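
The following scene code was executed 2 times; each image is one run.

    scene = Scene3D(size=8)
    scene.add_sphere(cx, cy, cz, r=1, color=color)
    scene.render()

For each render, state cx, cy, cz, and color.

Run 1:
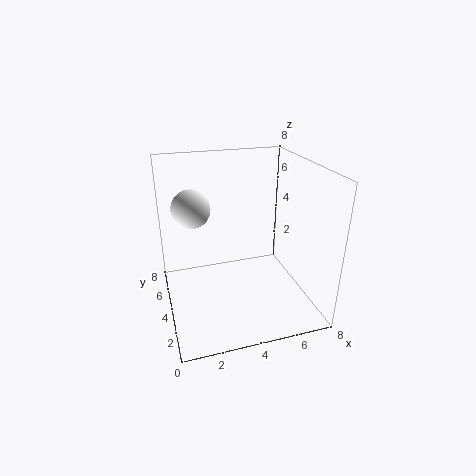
cx = 1.5, cy = 4, cz = 6, color = 'white'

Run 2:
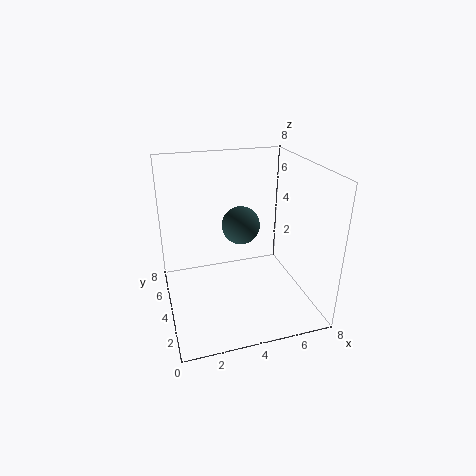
cx = 4, cy = 3.5, cz = 5, color = 'darkslategray'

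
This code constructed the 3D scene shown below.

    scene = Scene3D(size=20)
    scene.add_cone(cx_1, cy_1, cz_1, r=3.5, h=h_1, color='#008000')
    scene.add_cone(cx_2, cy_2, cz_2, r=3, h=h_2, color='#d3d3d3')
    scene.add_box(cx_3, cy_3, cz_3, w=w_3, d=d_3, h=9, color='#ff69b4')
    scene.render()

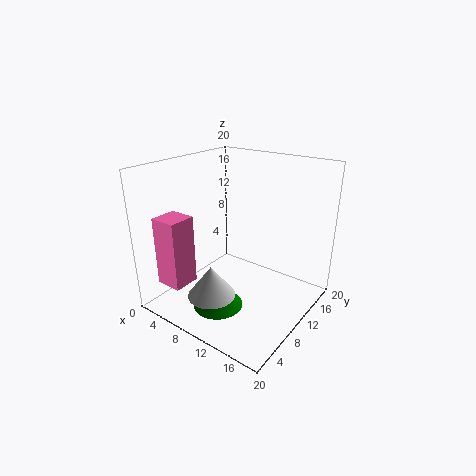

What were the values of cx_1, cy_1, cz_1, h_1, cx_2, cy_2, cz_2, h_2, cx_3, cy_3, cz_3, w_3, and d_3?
cx_1 = 9; cy_1 = 6.5; cz_1 = 0.5; h_1 = 3.5; cx_2 = 11; cy_2 = 3; cz_2 = 5; h_2 = 4; cx_3 = 4; cy_3 = 0.5; cz_3 = 5.5; w_3 = 3.5; d_3 = 3.5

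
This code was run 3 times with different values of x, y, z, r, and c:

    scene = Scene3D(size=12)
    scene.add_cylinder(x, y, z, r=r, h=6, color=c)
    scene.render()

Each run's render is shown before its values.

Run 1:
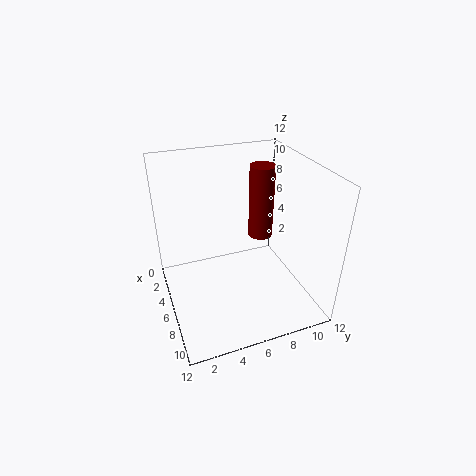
x = 6
y = 8
z = 6
r = 1
c = 'maroon'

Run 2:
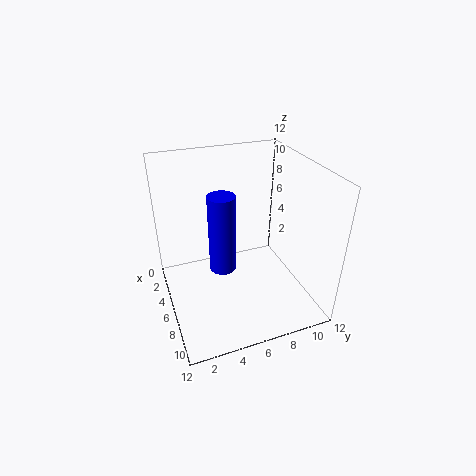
x = 8
y = 4
z = 5
r = 1
c = 'blue'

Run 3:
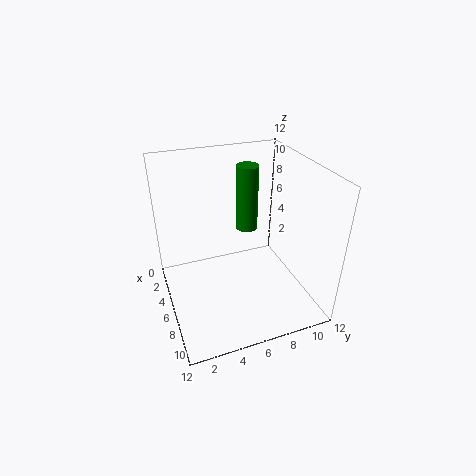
x = 3
y = 8
z = 5
r = 1
c = 'green'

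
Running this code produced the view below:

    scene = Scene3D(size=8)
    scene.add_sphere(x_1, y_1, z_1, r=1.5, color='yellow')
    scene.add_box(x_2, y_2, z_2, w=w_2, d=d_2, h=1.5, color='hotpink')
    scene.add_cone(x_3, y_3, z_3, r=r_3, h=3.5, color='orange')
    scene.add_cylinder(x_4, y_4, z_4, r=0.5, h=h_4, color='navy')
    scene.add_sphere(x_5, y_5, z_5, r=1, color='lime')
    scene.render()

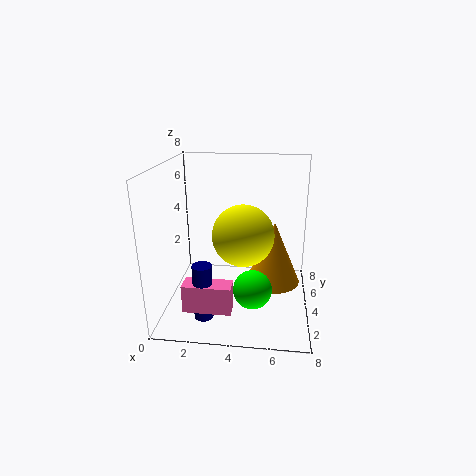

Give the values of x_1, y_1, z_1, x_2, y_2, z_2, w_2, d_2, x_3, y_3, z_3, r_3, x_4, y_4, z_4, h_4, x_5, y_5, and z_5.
x_1 = 4.5, y_1 = 2, z_1 = 5, x_2 = 1.5, y_2 = 1, z_2 = 1, w_2 = 2.5, d_2 = 1, x_3 = 6, y_3 = 4, z_3 = 1.5, r_3 = 1.5, x_4 = 2.5, y_4 = 1.5, z_4 = 0.5, h_4 = 3, x_5 = 5, y_5 = 2, z_5 = 2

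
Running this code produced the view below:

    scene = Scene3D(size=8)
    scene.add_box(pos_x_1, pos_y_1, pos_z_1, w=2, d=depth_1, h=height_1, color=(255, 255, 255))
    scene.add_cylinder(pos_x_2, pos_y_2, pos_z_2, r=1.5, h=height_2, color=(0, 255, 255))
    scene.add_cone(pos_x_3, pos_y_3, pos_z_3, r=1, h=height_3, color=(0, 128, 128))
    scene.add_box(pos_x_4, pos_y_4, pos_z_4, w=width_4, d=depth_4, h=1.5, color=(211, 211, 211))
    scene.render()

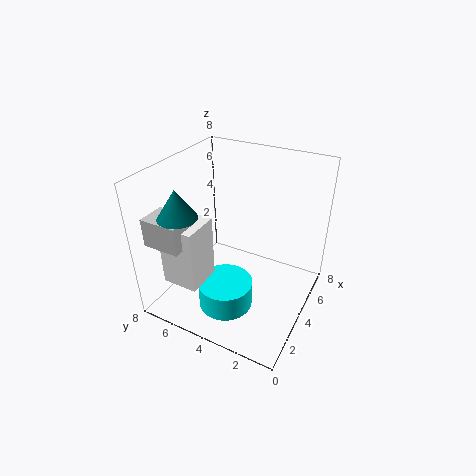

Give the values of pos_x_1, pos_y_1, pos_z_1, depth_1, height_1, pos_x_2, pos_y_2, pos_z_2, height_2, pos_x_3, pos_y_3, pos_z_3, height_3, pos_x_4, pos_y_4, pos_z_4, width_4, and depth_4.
pos_x_1 = 1, pos_y_1 = 5, pos_z_1 = 2, depth_1 = 2, height_1 = 3.5, pos_x_2 = 2.5, pos_y_2 = 4, pos_z_2 = 0.5, height_2 = 1.5, pos_x_3 = 1.5, pos_y_3 = 6, pos_z_3 = 6, height_3 = 1.5, pos_x_4 = 0.5, pos_y_4 = 5.5, pos_z_4 = 4.5, width_4 = 1.5, depth_4 = 2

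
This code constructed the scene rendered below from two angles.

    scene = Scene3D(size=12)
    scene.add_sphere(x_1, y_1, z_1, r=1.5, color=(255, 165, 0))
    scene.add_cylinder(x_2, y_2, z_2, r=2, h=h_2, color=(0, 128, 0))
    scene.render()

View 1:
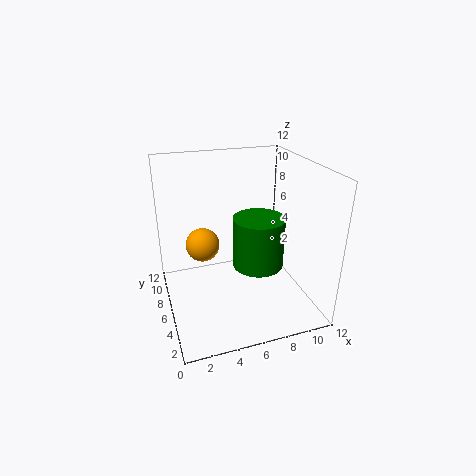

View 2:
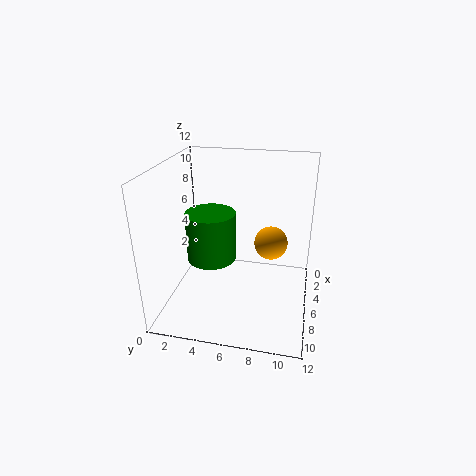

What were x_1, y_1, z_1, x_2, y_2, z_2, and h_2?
x_1 = 3.5; y_1 = 8.5; z_1 = 4.5; x_2 = 7; y_2 = 4; z_2 = 4.5; h_2 = 4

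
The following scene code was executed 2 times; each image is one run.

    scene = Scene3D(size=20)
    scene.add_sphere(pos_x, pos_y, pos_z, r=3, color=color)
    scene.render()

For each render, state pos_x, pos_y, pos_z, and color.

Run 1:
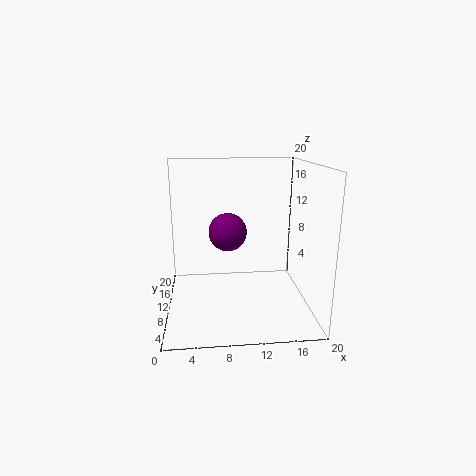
pos_x = 9; pos_y = 16; pos_z = 9; color = 'purple'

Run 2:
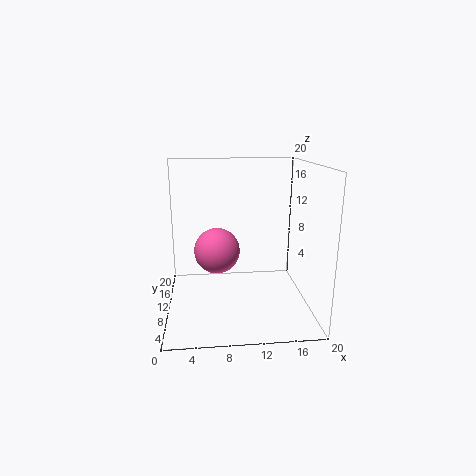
pos_x = 7; pos_y = 8; pos_z = 9; color = 'hotpink'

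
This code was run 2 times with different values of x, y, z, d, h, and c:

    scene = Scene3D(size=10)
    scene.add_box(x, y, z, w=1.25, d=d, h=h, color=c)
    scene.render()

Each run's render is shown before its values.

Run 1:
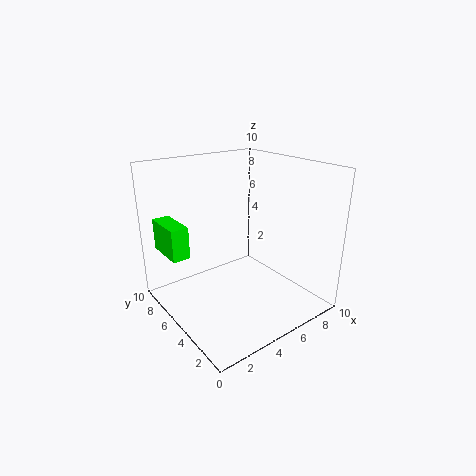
x = 0.75, y = 6.5, z = 3.75, d = 3, h = 2.25, c = 'lime'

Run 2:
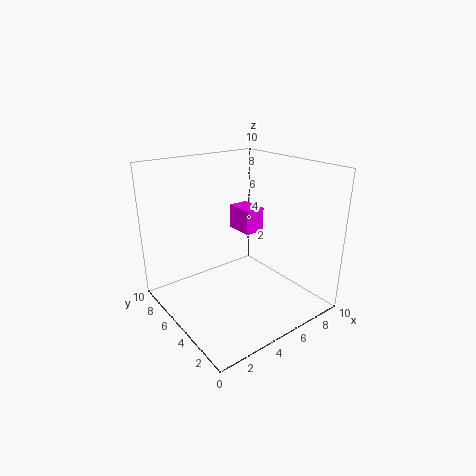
x = 4, y = 2.75, z = 6.25, d = 1.75, h = 1.5, c = 'magenta'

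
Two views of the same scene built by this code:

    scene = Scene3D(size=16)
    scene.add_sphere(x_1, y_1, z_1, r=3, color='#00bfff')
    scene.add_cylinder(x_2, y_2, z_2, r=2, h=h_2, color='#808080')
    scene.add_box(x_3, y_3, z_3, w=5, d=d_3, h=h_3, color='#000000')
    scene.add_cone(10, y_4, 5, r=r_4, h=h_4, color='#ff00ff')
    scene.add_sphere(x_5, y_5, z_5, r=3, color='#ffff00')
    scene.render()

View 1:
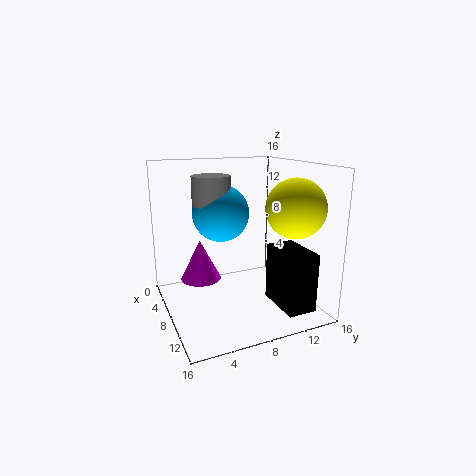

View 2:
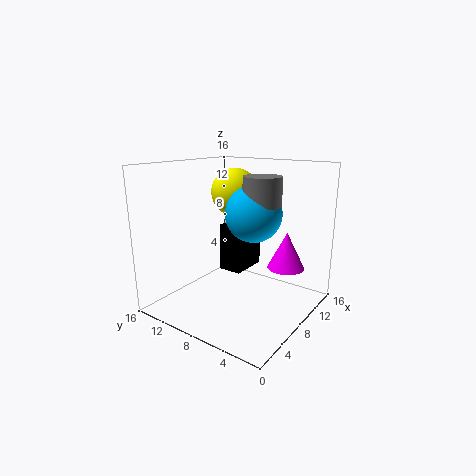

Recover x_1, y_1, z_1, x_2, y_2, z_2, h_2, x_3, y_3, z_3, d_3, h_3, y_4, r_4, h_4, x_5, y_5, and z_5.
x_1 = 8, y_1 = 6, z_1 = 11, x_2 = 8, y_2 = 5, z_2 = 12, h_2 = 3, x_3 = 11, y_3 = 10, z_3 = 2, d_3 = 3, h_3 = 6, y_4 = 3, r_4 = 2, h_4 = 4, x_5 = 13, y_5 = 12, z_5 = 12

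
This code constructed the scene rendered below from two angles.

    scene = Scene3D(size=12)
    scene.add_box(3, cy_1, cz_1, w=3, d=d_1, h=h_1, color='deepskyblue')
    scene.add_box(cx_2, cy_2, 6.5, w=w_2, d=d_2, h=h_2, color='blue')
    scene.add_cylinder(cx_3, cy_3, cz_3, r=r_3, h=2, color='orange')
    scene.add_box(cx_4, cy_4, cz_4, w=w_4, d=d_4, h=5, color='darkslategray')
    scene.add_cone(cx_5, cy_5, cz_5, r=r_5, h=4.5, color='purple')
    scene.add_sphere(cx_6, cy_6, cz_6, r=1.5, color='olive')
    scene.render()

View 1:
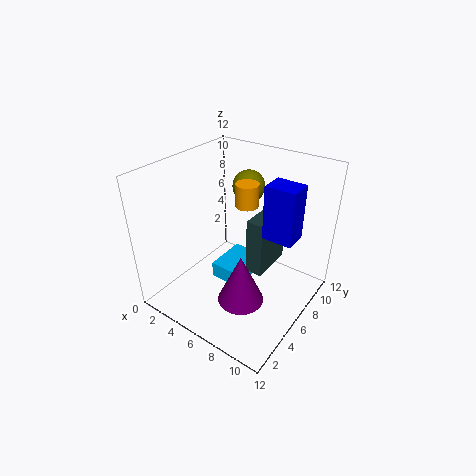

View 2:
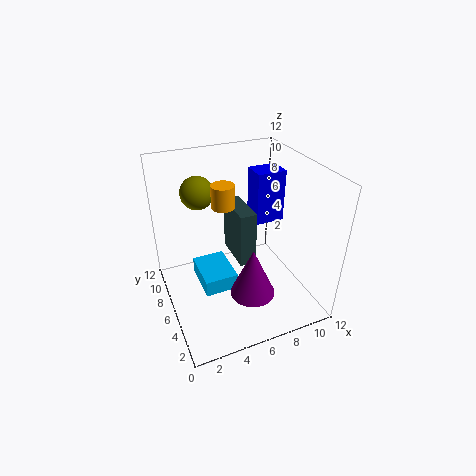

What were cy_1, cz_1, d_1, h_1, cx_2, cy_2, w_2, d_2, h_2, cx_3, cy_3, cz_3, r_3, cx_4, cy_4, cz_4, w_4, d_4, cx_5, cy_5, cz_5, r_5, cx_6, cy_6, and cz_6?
cy_1 = 6, cz_1 = 0.5, d_1 = 4, h_1 = 1.5, cx_2 = 8, cy_2 = 6.5, w_2 = 2.5, d_2 = 2, h_2 = 4.5, cx_3 = 5.5, cy_3 = 8, cz_3 = 8, r_3 = 1, cx_4 = 6.5, cy_4 = 6.5, cz_4 = 2.5, w_4 = 1.5, d_4 = 4, cx_5 = 7, cy_5 = 5, cz_5 = 0.5, r_5 = 2, cx_6 = 4, cy_6 = 10.5, cz_6 = 8.5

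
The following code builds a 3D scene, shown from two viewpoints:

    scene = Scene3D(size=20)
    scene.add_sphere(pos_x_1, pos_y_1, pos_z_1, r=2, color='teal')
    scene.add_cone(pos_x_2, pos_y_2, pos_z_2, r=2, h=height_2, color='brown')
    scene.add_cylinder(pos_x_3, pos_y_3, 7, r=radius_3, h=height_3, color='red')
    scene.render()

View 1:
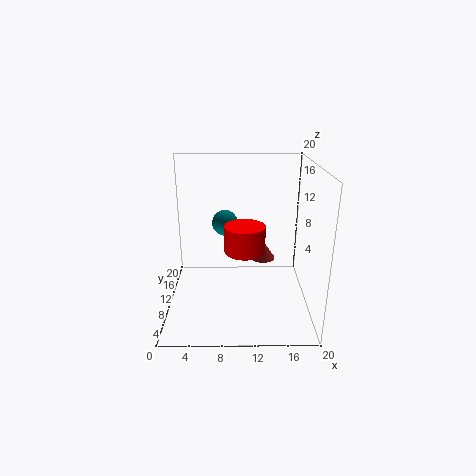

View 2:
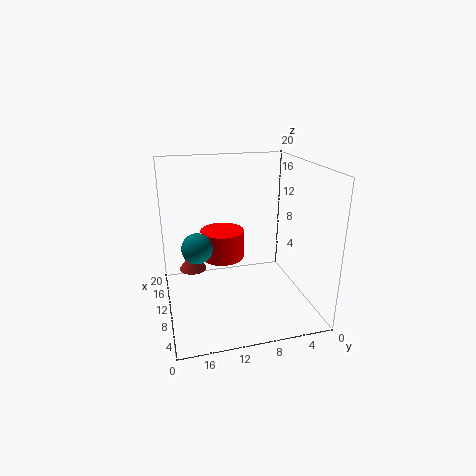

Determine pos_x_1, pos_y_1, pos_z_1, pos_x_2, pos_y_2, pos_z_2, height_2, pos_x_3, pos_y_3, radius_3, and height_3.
pos_x_1 = 8, pos_y_1 = 16, pos_z_1 = 10, pos_x_2 = 14, pos_y_2 = 16, pos_z_2 = 4, height_2 = 3, pos_x_3 = 11, pos_y_3 = 12, radius_3 = 3, height_3 = 4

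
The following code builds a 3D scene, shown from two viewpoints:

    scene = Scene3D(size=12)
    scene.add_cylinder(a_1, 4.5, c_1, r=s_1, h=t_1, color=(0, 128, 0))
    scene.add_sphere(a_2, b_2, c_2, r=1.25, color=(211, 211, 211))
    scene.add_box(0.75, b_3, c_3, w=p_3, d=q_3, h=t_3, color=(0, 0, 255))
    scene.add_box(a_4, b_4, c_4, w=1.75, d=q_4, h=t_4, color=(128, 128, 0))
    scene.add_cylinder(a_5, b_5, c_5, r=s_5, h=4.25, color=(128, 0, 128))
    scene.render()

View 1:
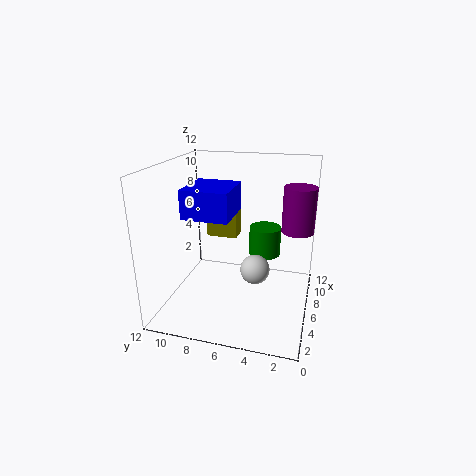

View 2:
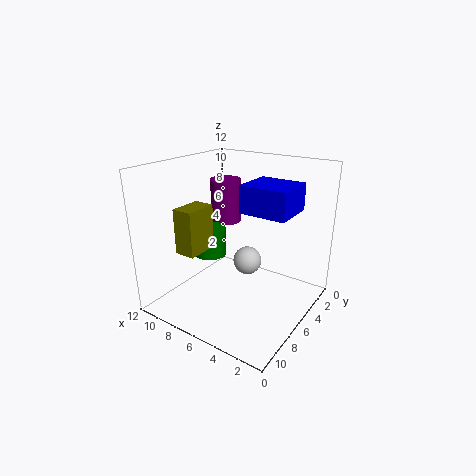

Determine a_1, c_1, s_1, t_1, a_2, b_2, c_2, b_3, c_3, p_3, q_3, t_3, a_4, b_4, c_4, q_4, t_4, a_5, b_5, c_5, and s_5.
a_1 = 10.25; c_1 = 2.75; s_1 = 1.5; t_1 = 2.75; a_2 = 6; b_2 = 4.5; c_2 = 3.25; b_3 = 5.25; c_3 = 9.25; p_3 = 3.5; q_3 = 3.25; t_3 = 2; a_4 = 8; b_4 = 6.75; c_4 = 5; q_4 = 2.75; t_4 = 3.75; a_5 = 10.5; b_5 = 1.5; c_5 = 5.25; s_5 = 1.5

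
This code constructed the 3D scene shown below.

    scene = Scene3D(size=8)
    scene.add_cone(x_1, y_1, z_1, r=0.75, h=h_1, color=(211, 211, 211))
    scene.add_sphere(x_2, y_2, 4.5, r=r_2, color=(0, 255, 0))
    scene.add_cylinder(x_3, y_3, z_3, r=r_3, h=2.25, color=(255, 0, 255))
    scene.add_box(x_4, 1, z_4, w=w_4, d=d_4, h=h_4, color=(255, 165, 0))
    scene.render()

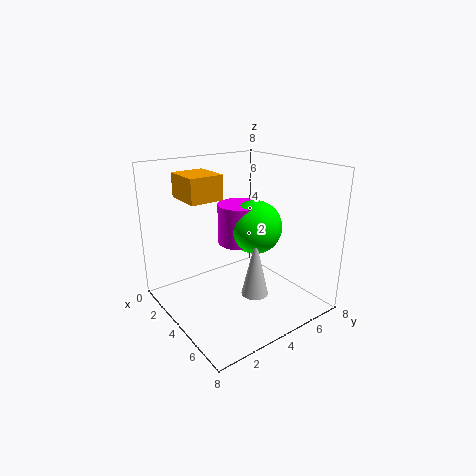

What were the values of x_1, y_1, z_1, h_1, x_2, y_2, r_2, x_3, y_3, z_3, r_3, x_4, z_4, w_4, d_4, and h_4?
x_1 = 5.25; y_1 = 4.25; z_1 = 1; h_1 = 3.25; x_2 = 4.25; y_2 = 5; r_2 = 1.5; x_3 = 3.5; y_3 = 4.5; z_3 = 3.5; r_3 = 1.25; x_4 = 2.5; z_4 = 6.5; w_4 = 2; d_4 = 1.75; h_4 = 1.25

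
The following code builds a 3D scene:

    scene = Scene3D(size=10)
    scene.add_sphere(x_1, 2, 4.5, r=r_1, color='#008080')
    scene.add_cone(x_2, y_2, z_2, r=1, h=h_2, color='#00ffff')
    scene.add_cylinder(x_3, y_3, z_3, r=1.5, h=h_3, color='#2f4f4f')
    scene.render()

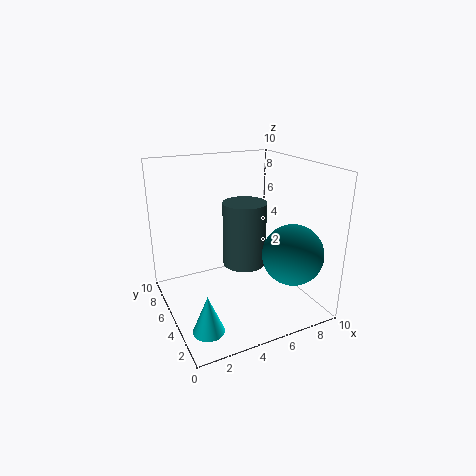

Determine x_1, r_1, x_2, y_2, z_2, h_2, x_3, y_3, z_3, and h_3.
x_1 = 7.5, r_1 = 2, x_2 = 1.5, y_2 = 2, z_2 = 0.5, h_2 = 2.5, x_3 = 5.5, y_3 = 5, z_3 = 3, h_3 = 4.5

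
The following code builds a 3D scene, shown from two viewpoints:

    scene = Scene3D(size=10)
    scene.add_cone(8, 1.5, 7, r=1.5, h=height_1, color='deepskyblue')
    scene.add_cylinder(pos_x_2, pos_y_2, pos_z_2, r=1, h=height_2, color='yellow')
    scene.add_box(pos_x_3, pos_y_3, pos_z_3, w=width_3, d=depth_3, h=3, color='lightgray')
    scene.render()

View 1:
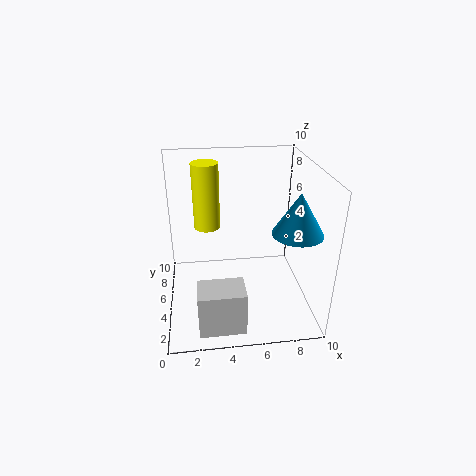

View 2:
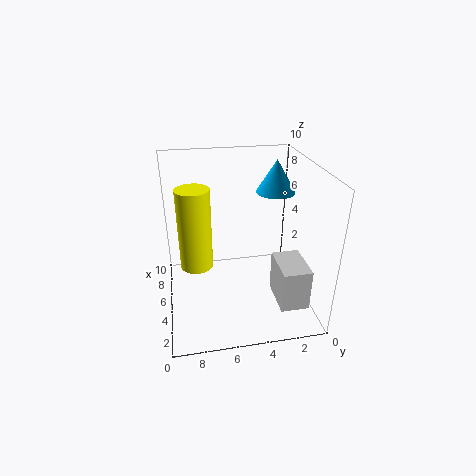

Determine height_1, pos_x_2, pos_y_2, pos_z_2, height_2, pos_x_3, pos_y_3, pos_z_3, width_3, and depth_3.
height_1 = 2.5
pos_x_2 = 3
pos_y_2 = 8
pos_z_2 = 4.5
height_2 = 5
pos_x_3 = 2
pos_y_3 = 0.5
pos_z_3 = 0.5
width_3 = 3
depth_3 = 2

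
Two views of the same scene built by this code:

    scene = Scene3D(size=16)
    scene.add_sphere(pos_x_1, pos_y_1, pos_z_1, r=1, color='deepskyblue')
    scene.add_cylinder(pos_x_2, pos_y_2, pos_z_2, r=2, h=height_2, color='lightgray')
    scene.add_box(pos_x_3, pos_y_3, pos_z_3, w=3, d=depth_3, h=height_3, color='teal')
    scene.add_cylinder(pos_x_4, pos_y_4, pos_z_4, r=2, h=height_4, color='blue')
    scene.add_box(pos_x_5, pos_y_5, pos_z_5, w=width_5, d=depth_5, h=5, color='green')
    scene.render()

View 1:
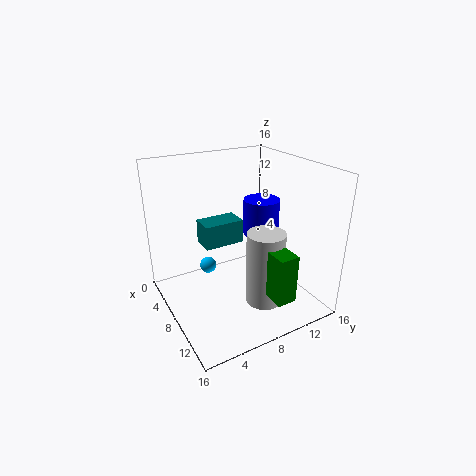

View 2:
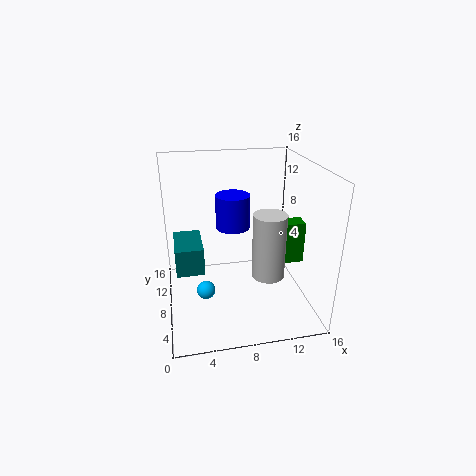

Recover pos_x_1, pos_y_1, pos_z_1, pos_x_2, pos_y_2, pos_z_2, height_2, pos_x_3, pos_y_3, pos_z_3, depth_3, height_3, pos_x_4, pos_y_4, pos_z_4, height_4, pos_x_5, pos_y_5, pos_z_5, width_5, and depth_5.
pos_x_1 = 4, pos_y_1 = 6, pos_z_1 = 3, pos_x_2 = 12, pos_y_2 = 9, pos_z_2 = 2, height_2 = 8, pos_x_3 = 1, pos_y_3 = 6, pos_z_3 = 5, depth_3 = 5, height_3 = 3, pos_x_4 = 8, pos_y_4 = 11, pos_z_4 = 8, height_4 = 4, pos_x_5 = 12, pos_y_5 = 8, pos_z_5 = 4, width_5 = 4, depth_5 = 2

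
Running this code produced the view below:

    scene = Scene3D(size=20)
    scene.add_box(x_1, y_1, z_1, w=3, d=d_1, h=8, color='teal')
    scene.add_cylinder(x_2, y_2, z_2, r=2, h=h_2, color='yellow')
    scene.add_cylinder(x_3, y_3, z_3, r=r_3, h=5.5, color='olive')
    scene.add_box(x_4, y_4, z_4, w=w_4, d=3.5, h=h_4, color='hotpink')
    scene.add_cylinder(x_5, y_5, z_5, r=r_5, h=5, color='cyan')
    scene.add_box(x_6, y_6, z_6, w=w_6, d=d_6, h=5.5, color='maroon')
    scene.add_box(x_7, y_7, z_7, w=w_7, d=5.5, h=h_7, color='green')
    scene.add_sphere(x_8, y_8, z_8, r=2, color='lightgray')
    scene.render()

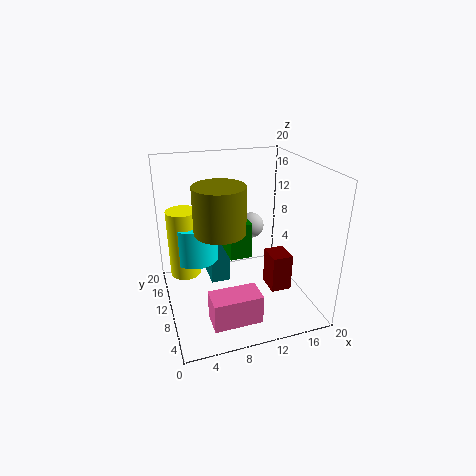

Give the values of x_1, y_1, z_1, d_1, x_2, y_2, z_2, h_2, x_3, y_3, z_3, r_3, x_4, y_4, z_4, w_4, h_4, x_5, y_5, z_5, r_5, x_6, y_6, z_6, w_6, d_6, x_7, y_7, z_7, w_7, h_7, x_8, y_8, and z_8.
x_1 = 7; y_1 = 14; z_1 = 0.5; d_1 = 4.5; x_2 = 2.5; y_2 = 10; z_2 = 6; h_2 = 9; x_3 = 6; y_3 = 4.5; z_3 = 14; r_3 = 3; x_4 = 4.5; y_4 = 2.5; z_4 = 1; w_4 = 6.5; h_4 = 4; x_5 = 4; y_5 = 10; z_5 = 8; r_5 = 3; x_6 = 14.5; y_6 = 7.5; z_6 = 1.5; w_6 = 3; d_6 = 3.5; x_7 = 8.5; y_7 = 8.5; z_7 = 7.5; w_7 = 3; h_7 = 5; x_8 = 14; y_8 = 15.5; z_8 = 9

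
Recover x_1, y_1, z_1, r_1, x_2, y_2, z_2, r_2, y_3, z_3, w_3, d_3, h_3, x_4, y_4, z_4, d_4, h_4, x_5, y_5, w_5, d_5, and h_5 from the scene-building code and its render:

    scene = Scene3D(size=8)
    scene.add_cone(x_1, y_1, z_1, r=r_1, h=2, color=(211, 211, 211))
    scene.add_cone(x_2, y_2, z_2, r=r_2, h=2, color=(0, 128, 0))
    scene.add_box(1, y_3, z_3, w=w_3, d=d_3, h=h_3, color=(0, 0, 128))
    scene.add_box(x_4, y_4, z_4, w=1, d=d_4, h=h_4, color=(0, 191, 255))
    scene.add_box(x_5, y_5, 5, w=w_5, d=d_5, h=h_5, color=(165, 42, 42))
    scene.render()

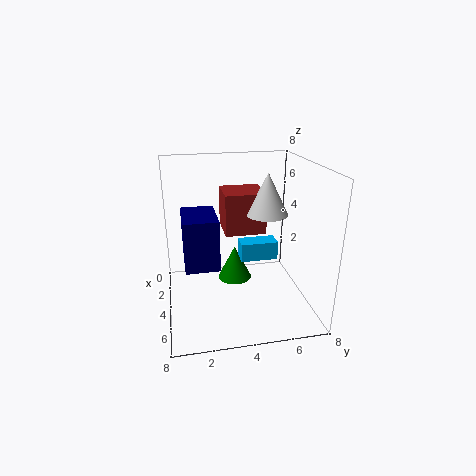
x_1 = 6
y_1 = 5
z_1 = 6
r_1 = 1
x_2 = 3
y_2 = 4
z_2 = 1
r_2 = 1
y_3 = 1
z_3 = 2
w_3 = 3
d_3 = 2
h_3 = 3
x_4 = 4
y_4 = 4
z_4 = 3
d_4 = 2
h_4 = 1
x_5 = 4
y_5 = 3
w_5 = 2
d_5 = 2
h_5 = 2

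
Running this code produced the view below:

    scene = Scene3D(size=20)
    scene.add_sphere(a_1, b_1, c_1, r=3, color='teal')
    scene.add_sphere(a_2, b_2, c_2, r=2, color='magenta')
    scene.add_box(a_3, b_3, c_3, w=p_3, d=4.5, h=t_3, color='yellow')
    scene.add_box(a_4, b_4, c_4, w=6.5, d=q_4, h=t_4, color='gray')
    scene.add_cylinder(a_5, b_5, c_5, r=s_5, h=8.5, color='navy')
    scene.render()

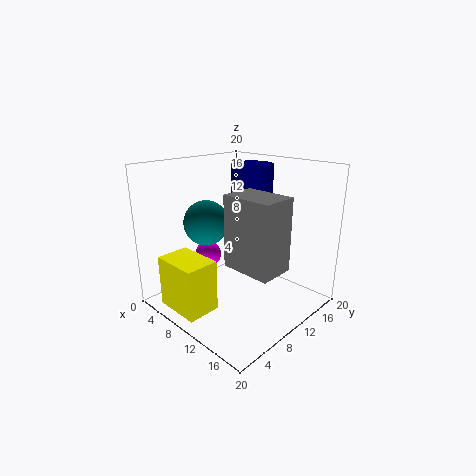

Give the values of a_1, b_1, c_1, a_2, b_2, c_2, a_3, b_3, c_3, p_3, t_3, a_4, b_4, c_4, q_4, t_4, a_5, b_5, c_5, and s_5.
a_1 = 7.5, b_1 = 6.5, c_1 = 12.5, a_2 = 3.5, b_2 = 10, c_2 = 5.5, a_3 = 4.5, b_3 = 0.5, c_3 = 1.5, p_3 = 6.5, t_3 = 7, a_4 = 12.5, b_4 = 5, c_4 = 8.5, q_4 = 4.5, t_4 = 9, a_5 = 8.5, b_5 = 14.5, c_5 = 11, s_5 = 3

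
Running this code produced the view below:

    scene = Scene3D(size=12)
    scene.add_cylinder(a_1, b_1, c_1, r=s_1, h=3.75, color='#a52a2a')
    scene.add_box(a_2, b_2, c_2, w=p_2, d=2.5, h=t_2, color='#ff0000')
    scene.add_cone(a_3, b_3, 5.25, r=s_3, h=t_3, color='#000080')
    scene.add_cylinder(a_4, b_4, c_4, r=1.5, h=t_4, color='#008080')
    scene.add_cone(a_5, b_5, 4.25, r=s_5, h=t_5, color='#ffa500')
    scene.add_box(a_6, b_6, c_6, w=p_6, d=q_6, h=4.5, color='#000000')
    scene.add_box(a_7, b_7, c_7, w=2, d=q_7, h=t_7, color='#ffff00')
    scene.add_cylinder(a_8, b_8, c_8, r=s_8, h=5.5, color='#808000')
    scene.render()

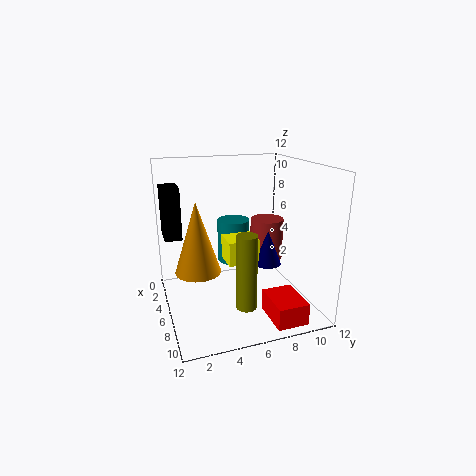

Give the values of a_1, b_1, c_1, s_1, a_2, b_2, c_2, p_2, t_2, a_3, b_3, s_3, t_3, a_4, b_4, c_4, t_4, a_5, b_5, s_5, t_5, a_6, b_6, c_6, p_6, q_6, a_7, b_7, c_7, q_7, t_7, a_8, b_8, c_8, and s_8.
a_1 = 4
b_1 = 9.5
c_1 = 3
s_1 = 1.5
a_2 = 8.5
b_2 = 7.25
c_2 = 0.5
p_2 = 3.25
t_2 = 1.75
a_3 = 9.75
b_3 = 7
s_3 = 1
t_3 = 2.5
a_4 = 2.5
b_4 = 6.75
c_4 = 2.5
t_4 = 4
a_5 = 7.5
b_5 = 2.25
s_5 = 1.75
t_5 = 5.5
a_6 = 1.25
b_6 = 0.25
c_6 = 5.5
p_6 = 2.5
q_6 = 1.5
a_7 = 8
b_7 = 4
c_7 = 5.5
q_7 = 2.25
t_7 = 1.75
a_8 = 10.75
b_8 = 5
c_8 = 2.5
s_8 = 0.75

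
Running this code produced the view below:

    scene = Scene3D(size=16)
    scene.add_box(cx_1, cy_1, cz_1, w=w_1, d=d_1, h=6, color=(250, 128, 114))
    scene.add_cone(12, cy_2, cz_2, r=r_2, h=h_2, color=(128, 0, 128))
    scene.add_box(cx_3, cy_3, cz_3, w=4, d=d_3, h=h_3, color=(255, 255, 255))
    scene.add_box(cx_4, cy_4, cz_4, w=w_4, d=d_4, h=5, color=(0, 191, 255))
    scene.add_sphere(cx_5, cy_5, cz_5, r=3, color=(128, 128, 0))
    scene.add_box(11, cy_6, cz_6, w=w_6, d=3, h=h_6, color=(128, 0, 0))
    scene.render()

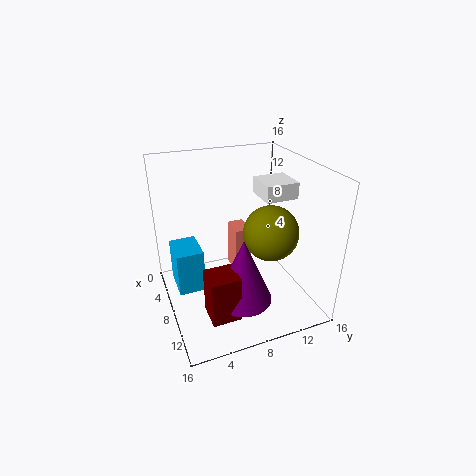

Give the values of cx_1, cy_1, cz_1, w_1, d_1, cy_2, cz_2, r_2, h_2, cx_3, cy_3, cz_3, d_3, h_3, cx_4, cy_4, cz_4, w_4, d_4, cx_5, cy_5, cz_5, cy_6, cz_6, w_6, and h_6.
cx_1 = 2
cy_1 = 9
cz_1 = 1
w_1 = 3
d_1 = 2
cy_2 = 7
cz_2 = 3
r_2 = 3
h_2 = 7
cx_3 = 3
cy_3 = 12
cz_3 = 11
d_3 = 4
h_3 = 2
cx_4 = 4
cy_4 = 1
cz_4 = 2
w_4 = 4
d_4 = 3
cx_5 = 10
cy_5 = 11
cz_5 = 9
cy_6 = 3
cz_6 = 2
w_6 = 3
h_6 = 5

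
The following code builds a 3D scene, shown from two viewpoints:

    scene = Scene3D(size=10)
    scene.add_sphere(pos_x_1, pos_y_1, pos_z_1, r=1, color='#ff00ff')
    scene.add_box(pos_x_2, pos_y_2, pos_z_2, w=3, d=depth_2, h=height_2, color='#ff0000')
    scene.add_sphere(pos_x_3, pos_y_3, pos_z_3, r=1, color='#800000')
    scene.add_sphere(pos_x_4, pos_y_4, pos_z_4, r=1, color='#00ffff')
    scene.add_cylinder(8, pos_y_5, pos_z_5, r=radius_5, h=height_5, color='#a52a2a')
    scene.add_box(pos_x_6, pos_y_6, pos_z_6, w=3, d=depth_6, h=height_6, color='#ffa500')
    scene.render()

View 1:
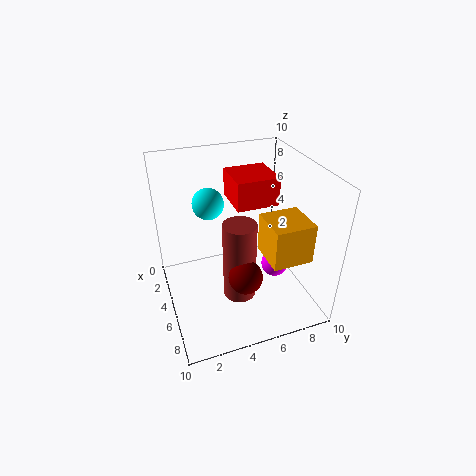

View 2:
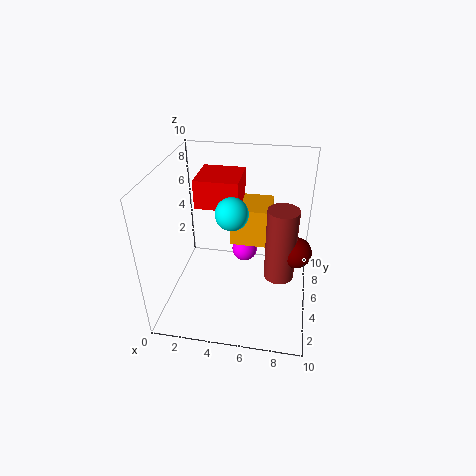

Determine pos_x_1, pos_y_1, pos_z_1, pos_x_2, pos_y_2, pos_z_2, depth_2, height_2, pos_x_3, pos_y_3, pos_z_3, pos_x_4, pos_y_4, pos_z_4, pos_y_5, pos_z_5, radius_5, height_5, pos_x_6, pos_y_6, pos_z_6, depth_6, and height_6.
pos_x_1 = 5, pos_y_1 = 8, pos_z_1 = 2, pos_x_2 = 2, pos_y_2 = 5, pos_z_2 = 7, depth_2 = 3, height_2 = 2, pos_x_3 = 9, pos_y_3 = 4, pos_z_3 = 5, pos_x_4 = 5, pos_y_4 = 3, pos_z_4 = 8, pos_y_5 = 4, pos_z_5 = 3, radius_5 = 1, height_5 = 5, pos_x_6 = 4, pos_y_6 = 7, pos_z_6 = 3, depth_6 = 3, height_6 = 3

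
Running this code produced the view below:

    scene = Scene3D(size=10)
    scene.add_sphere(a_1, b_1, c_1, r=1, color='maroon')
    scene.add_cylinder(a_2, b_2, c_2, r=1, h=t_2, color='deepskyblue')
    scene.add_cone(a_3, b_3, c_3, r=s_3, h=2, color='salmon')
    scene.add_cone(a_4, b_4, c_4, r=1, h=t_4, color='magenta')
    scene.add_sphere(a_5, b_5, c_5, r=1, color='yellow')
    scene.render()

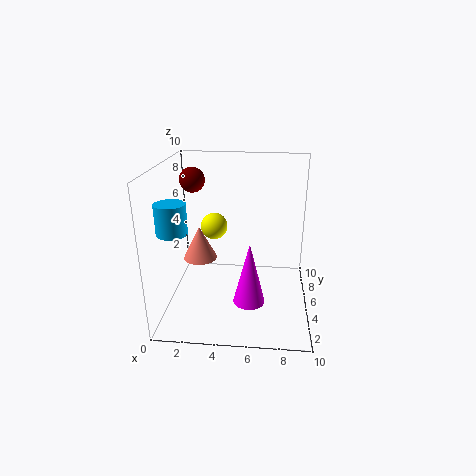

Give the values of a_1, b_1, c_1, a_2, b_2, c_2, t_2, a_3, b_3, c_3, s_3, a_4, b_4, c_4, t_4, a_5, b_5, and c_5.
a_1 = 1, b_1 = 9, c_1 = 8, a_2 = 1, b_2 = 3, c_2 = 6, t_2 = 2, a_3 = 3, b_3 = 2, c_3 = 5, s_3 = 1, a_4 = 6, b_4 = 2, c_4 = 2, t_4 = 4, a_5 = 3, b_5 = 7, c_5 = 5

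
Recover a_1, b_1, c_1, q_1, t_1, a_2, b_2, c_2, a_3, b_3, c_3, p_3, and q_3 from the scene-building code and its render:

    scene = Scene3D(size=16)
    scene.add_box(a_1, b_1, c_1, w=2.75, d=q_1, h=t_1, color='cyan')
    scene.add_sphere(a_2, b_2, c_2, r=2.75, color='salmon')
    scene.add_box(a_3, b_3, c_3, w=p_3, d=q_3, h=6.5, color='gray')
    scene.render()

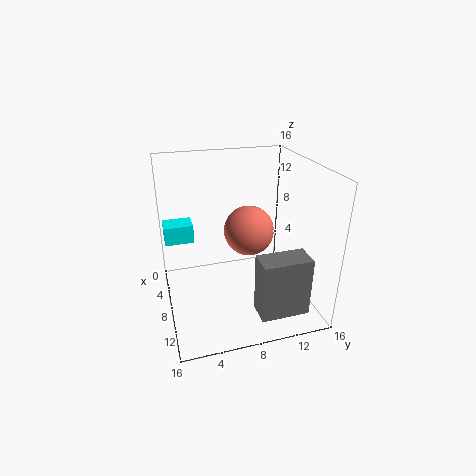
a_1 = 0.75
b_1 = 0.25
c_1 = 5.75
q_1 = 3.5
t_1 = 2.25
a_2 = 8
b_2 = 9.25
c_2 = 8.75
a_3 = 11.75
b_3 = 8.75
c_3 = 1.25
p_3 = 2.75
q_3 = 5.25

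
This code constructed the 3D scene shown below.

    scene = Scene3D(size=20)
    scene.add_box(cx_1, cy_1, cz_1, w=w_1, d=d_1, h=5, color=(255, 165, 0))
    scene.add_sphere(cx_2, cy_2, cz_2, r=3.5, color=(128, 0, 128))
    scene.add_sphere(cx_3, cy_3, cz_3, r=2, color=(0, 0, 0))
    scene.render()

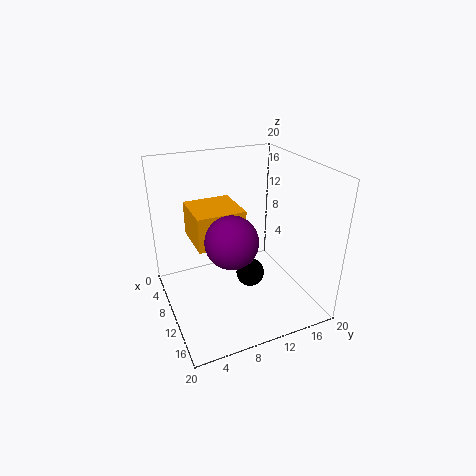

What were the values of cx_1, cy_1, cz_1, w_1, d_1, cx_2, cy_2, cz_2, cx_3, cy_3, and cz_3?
cx_1 = 2.5
cy_1 = 4.5
cz_1 = 8.5
w_1 = 7
d_1 = 7
cx_2 = 12.5
cy_2 = 8
cz_2 = 11
cx_3 = 11
cy_3 = 11.5
cz_3 = 4.5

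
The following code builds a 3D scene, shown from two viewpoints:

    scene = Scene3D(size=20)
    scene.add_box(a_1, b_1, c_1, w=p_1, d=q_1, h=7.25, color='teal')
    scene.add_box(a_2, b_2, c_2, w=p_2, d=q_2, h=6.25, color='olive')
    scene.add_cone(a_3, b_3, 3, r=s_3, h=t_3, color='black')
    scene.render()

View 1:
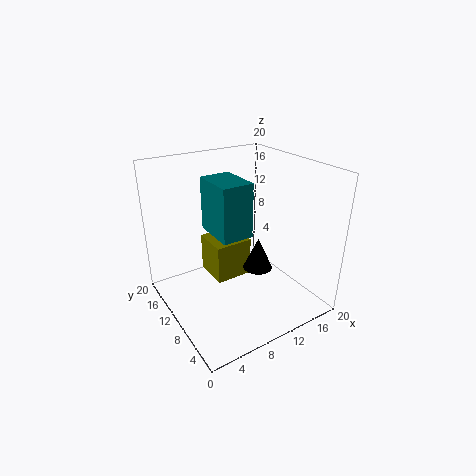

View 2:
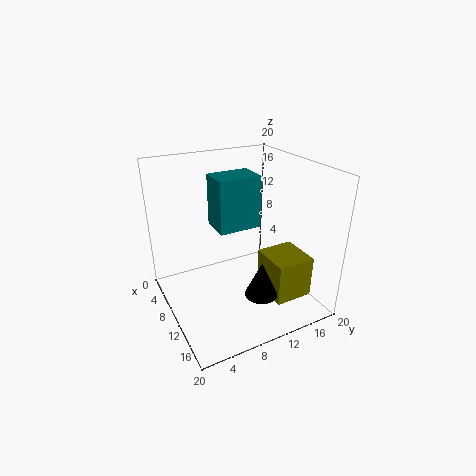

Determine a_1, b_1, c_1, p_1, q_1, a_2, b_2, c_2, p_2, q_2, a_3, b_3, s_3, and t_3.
a_1 = 6.25, b_1 = 7.25, c_1 = 11.25, p_1 = 4.25, q_1 = 6, a_2 = 9, b_2 = 14, c_2 = 0.25, p_2 = 6, q_2 = 5.75, a_3 = 14.5, b_3 = 11.25, s_3 = 2.25, t_3 = 5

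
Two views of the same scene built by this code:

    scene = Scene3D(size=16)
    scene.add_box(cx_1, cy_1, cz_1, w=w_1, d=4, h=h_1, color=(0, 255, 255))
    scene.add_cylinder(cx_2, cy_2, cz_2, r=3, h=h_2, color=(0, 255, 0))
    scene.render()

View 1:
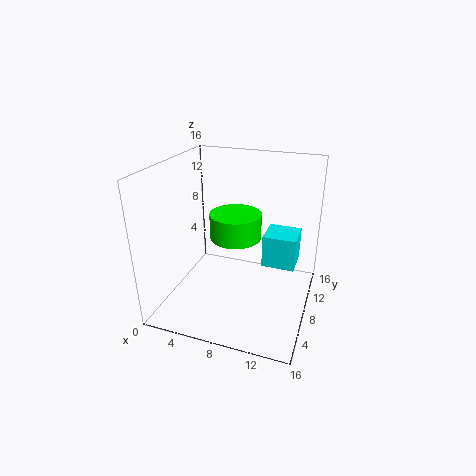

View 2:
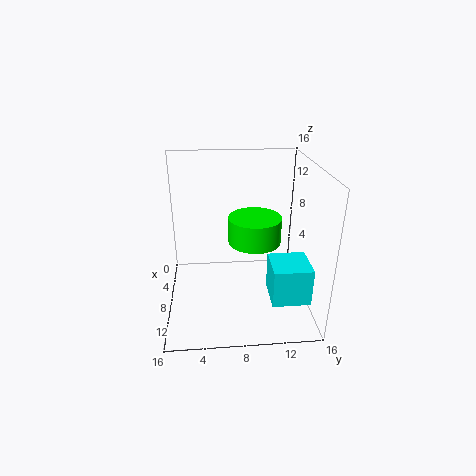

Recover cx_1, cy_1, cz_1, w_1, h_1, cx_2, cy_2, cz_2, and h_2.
cx_1 = 10; cy_1 = 11; cz_1 = 3; w_1 = 4; h_1 = 4; cx_2 = 7; cy_2 = 10; cz_2 = 7; h_2 = 3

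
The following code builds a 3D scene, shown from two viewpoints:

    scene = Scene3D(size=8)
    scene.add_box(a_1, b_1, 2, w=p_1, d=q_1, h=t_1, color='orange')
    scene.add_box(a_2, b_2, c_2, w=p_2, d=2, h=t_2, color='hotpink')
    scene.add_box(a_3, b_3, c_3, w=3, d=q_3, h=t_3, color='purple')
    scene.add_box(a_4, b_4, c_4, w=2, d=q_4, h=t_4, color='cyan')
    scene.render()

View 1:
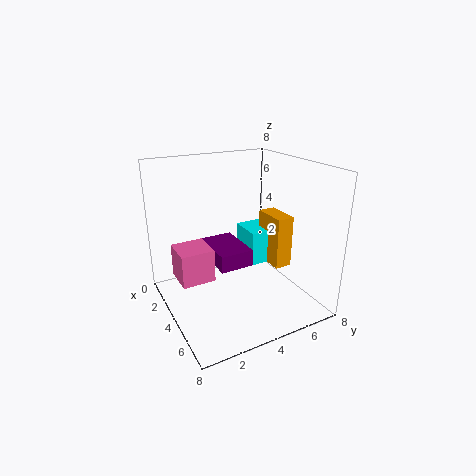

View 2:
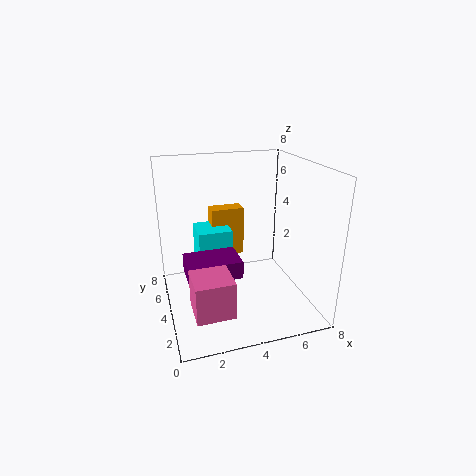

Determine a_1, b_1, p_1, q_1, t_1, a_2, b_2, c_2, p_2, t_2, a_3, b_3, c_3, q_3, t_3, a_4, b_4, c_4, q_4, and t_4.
a_1 = 3
b_1 = 6
p_1 = 2
q_1 = 1
t_1 = 3
a_2 = 1
b_2 = 1
c_2 = 1
p_2 = 2
t_2 = 2
a_3 = 1
b_3 = 3
c_3 = 2
q_3 = 2
t_3 = 1
a_4 = 2
b_4 = 5
c_4 = 2
q_4 = 2
t_4 = 2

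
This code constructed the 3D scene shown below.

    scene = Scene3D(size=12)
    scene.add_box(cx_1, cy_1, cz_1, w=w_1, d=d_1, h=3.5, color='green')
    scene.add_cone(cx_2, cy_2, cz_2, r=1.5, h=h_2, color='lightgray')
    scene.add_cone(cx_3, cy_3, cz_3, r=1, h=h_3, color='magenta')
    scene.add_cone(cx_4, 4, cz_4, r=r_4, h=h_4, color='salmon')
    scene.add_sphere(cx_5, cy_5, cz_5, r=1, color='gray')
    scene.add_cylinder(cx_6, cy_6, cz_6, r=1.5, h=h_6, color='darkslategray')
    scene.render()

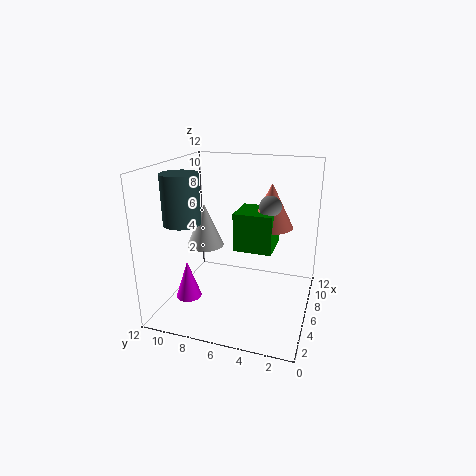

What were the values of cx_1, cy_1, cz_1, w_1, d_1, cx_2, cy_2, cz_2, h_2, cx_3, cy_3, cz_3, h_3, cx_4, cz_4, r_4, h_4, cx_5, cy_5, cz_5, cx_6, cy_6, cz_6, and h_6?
cx_1 = 7.5, cy_1 = 3.5, cz_1 = 4, w_1 = 3.5, d_1 = 3.5, cx_2 = 5, cy_2 = 8.5, cz_2 = 5.5, h_2 = 3.5, cx_3 = 2.5, cy_3 = 9, cz_3 = 2, h_3 = 3, cx_4 = 9.5, cz_4 = 6, r_4 = 2, h_4 = 4, cx_5 = 9, cy_5 = 4, cz_5 = 8, cx_6 = 4, cy_6 = 10, cz_6 = 7.5, h_6 = 4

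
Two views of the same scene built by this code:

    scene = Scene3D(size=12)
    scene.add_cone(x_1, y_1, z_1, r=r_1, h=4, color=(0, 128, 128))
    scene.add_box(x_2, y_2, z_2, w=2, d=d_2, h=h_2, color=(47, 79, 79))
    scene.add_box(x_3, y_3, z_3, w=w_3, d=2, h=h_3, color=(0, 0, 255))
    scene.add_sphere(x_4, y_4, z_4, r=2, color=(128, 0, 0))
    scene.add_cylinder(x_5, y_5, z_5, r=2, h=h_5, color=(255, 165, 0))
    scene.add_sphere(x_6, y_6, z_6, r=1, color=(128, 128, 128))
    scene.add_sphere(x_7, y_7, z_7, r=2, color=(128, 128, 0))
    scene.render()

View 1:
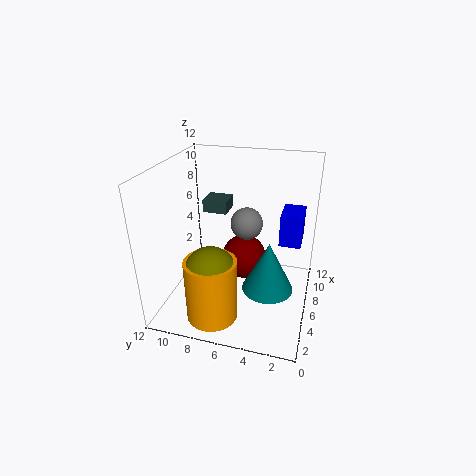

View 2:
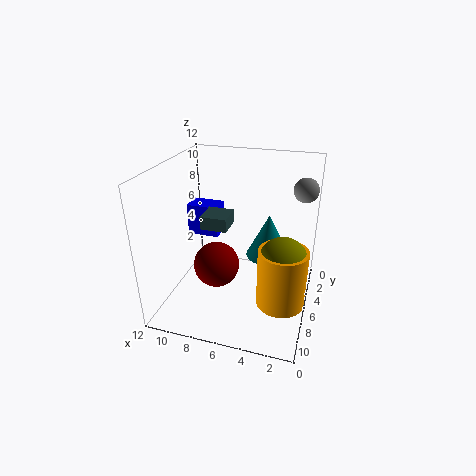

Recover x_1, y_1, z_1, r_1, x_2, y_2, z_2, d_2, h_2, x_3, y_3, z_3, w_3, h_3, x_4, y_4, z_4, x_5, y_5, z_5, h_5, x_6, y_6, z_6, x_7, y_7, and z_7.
x_1 = 4
y_1 = 3
z_1 = 3
r_1 = 2
x_2 = 6
y_2 = 7
z_2 = 8
d_2 = 2
h_2 = 1
x_3 = 9
y_3 = 1
z_3 = 4
w_3 = 3
h_3 = 3
x_4 = 8
y_4 = 6
z_4 = 3
x_5 = 2
y_5 = 7
z_5 = 1
h_5 = 5
x_6 = 1
y_6 = 4
z_6 = 10
x_7 = 2
y_7 = 7
z_7 = 5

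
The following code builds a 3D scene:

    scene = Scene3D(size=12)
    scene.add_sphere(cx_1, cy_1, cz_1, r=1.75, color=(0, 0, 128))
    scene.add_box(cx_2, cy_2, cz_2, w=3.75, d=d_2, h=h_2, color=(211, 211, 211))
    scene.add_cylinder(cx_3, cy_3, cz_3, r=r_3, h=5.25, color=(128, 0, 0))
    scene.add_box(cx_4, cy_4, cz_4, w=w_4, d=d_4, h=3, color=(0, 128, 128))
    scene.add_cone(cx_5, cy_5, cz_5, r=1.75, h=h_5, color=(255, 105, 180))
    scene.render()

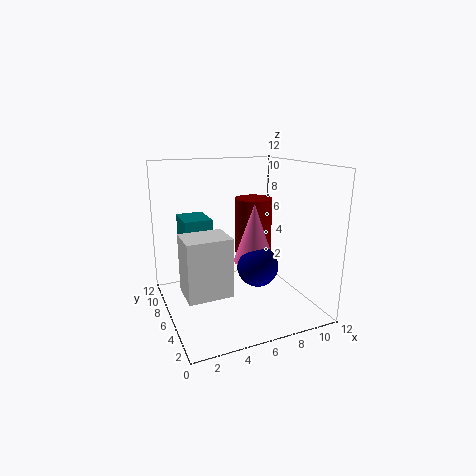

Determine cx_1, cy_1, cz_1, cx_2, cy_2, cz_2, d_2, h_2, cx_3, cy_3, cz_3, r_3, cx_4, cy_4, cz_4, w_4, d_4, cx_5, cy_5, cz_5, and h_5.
cx_1 = 7.5; cy_1 = 5.25; cz_1 = 3.5; cx_2 = 1.25; cy_2 = 4.5; cz_2 = 1.5; d_2 = 3; h_2 = 5; cx_3 = 9; cy_3 = 9.25; cz_3 = 3.25; r_3 = 1.75; cx_4 = 2.25; cy_4 = 8.75; cz_4 = 4; w_4 = 2.5; d_4 = 3.25; cx_5 = 7.5; cy_5 = 6; cz_5 = 3.75; h_5 = 5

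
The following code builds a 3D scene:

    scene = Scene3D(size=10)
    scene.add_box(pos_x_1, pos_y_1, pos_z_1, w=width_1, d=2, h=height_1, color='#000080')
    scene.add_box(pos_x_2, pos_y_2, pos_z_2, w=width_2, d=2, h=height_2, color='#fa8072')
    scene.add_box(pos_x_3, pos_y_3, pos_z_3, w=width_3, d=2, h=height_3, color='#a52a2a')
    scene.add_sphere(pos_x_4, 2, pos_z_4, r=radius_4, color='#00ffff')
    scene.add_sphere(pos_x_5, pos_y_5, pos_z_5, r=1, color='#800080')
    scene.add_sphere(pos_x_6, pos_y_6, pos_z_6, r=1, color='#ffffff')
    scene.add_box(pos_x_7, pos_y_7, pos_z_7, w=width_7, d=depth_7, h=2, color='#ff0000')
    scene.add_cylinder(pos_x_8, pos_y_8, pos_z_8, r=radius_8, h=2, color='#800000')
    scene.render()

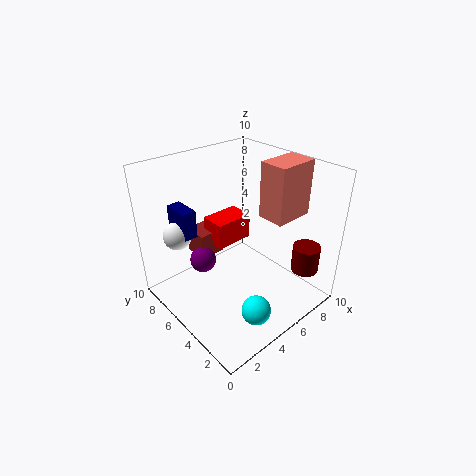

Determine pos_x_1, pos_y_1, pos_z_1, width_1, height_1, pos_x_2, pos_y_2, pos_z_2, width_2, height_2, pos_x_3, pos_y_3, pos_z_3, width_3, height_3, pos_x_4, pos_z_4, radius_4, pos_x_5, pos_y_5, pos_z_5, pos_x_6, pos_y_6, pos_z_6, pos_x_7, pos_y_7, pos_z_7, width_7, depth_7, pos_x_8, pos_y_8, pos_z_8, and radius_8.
pos_x_1 = 2
pos_y_1 = 7
pos_z_1 = 5
width_1 = 1
height_1 = 2
pos_x_2 = 7
pos_y_2 = 3
pos_z_2 = 6
width_2 = 3
height_2 = 4
pos_x_3 = 4
pos_y_3 = 8
pos_z_3 = 2
width_3 = 2
height_3 = 2
pos_x_4 = 4
pos_z_4 = 1
radius_4 = 1
pos_x_5 = 4
pos_y_5 = 8
pos_z_5 = 2
pos_x_6 = 2
pos_y_6 = 8
pos_z_6 = 5
pos_x_7 = 5
pos_y_7 = 7
pos_z_7 = 3
width_7 = 3
depth_7 = 2
pos_x_8 = 9
pos_y_8 = 2
pos_z_8 = 2
radius_8 = 1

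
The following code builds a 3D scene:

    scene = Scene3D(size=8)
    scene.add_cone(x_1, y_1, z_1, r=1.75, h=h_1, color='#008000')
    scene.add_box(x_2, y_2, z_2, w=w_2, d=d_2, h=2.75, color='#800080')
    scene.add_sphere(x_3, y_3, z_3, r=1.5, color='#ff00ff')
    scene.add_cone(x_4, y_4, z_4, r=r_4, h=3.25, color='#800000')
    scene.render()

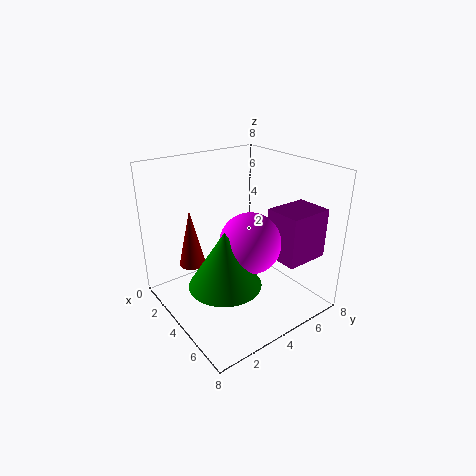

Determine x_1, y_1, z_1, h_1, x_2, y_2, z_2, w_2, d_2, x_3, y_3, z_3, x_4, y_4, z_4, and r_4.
x_1 = 6; y_1 = 1.75; z_1 = 3; h_1 = 2.75; x_2 = 5; y_2 = 5.25; z_2 = 3; w_2 = 2; d_2 = 2.5; x_3 = 6; y_3 = 3.25; z_3 = 4.75; x_4 = 2.25; y_4 = 2; z_4 = 2.25; r_4 = 0.75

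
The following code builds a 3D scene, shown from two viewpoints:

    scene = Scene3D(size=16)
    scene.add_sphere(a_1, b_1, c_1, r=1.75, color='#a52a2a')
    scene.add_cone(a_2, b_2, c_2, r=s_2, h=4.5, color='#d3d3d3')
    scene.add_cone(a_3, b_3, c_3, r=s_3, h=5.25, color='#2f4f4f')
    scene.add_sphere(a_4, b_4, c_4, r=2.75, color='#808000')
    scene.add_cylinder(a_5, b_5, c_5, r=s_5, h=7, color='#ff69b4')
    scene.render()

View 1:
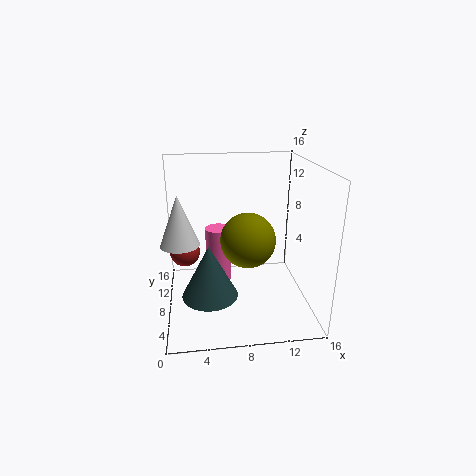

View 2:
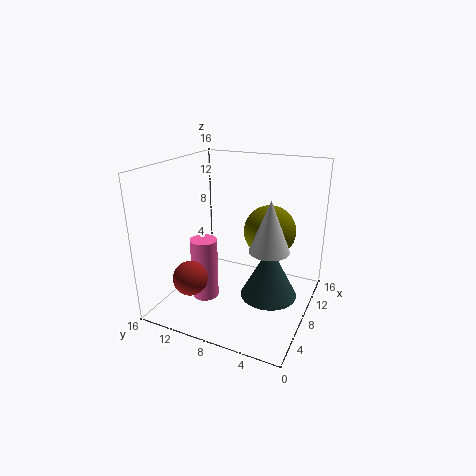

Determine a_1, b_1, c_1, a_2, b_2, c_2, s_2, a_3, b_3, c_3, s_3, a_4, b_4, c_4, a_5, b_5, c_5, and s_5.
a_1 = 2
b_1 = 10.5
c_1 = 5.5
a_2 = 2
b_2 = 2.25
c_2 = 10.25
s_2 = 1.75
a_3 = 4.5
b_3 = 3
c_3 = 4.25
s_3 = 2.75
a_4 = 8.5
b_4 = 4.5
c_4 = 9.25
a_5 = 6
b_5 = 11.25
c_5 = 1
s_5 = 1.5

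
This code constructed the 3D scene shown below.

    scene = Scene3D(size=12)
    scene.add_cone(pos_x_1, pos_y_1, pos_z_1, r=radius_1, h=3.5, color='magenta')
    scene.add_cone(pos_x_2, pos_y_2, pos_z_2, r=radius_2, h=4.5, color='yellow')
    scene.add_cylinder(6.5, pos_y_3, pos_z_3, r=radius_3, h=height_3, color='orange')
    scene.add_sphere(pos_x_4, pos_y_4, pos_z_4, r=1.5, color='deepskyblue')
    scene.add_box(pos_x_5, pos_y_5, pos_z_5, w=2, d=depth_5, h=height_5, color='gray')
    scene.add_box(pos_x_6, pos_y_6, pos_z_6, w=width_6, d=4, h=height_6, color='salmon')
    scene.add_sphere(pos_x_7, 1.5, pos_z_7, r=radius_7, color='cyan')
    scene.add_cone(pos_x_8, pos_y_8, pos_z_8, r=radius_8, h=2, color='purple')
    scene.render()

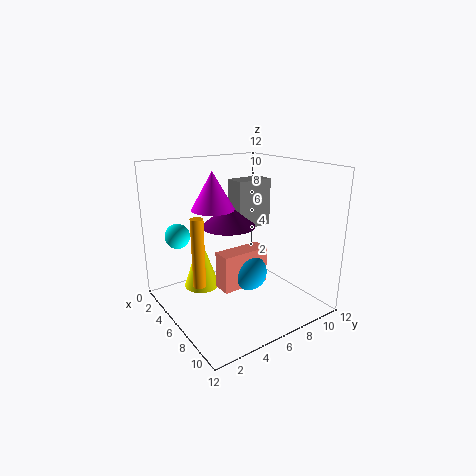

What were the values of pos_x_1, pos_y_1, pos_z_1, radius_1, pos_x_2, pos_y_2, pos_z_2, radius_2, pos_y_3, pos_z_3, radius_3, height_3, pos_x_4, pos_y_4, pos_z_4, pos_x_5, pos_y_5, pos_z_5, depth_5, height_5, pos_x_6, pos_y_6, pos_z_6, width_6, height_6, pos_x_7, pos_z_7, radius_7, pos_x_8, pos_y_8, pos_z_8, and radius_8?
pos_x_1 = 2
pos_y_1 = 6
pos_z_1 = 7.5
radius_1 = 2
pos_x_2 = 4
pos_y_2 = 3.5
pos_z_2 = 1.5
radius_2 = 1.5
pos_y_3 = 2
pos_z_3 = 3
radius_3 = 0.5
height_3 = 5.5
pos_x_4 = 7.5
pos_y_4 = 6
pos_z_4 = 3.5
pos_x_5 = 1.5
pos_y_5 = 8
pos_z_5 = 5.5
depth_5 = 3.5
height_5 = 4.5
pos_x_6 = 6.5
pos_y_6 = 3.5
pos_z_6 = 2.5
width_6 = 1.5
height_6 = 3
pos_x_7 = 4
pos_z_7 = 6.5
radius_7 = 1
pos_x_8 = 3
pos_y_8 = 7
pos_z_8 = 6
radius_8 = 2.5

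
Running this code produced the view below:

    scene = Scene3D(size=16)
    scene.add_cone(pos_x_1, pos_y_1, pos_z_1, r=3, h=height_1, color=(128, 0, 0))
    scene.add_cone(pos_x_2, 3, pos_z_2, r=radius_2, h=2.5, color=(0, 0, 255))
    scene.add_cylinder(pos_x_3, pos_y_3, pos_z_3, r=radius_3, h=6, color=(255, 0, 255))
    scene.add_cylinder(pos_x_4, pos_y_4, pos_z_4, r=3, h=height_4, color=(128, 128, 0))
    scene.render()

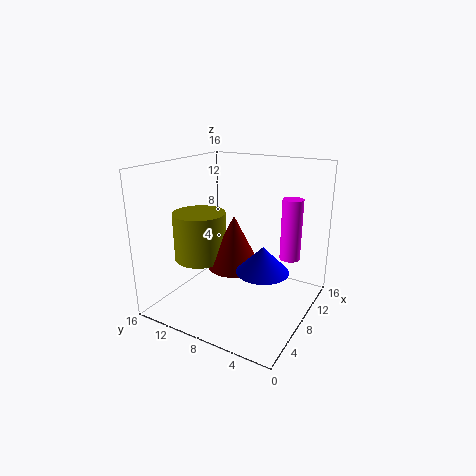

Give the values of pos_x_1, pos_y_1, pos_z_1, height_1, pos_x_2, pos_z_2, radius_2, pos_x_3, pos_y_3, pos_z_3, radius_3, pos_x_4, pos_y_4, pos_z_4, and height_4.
pos_x_1 = 8
pos_y_1 = 8.5
pos_z_1 = 4.5
height_1 = 6
pos_x_2 = 4
pos_z_2 = 7
radius_2 = 2.5
pos_x_3 = 7
pos_y_3 = 1.5
pos_z_3 = 7.5
radius_3 = 1
pos_x_4 = 7
pos_y_4 = 12.5
pos_z_4 = 5
height_4 = 5.5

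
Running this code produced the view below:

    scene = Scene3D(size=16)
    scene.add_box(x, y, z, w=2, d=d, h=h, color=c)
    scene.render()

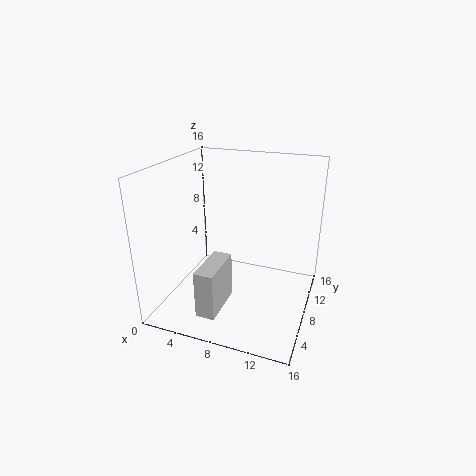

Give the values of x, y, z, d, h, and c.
x = 6; y = 1; z = 2; d = 5; h = 5; c = 'lightgray'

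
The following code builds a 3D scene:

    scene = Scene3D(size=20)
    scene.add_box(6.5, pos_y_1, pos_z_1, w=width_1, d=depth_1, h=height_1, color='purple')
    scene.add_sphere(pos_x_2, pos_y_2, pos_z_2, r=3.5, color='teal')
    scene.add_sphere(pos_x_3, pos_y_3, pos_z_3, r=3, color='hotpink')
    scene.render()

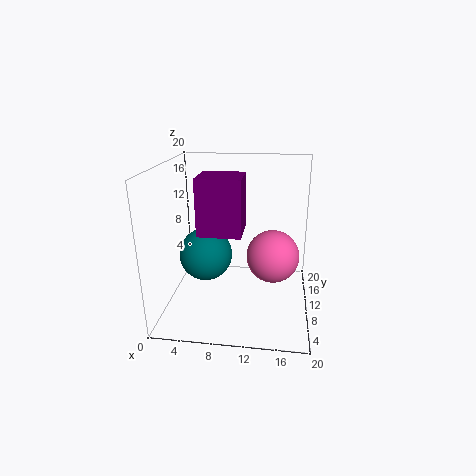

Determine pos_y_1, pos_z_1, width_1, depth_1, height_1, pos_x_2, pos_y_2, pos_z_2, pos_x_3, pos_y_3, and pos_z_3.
pos_y_1 = 1.5; pos_z_1 = 13.5; width_1 = 5; depth_1 = 4.5; height_1 = 6.5; pos_x_2 = 6; pos_y_2 = 7.5; pos_z_2 = 8.5; pos_x_3 = 15; pos_y_3 = 3; pos_z_3 = 11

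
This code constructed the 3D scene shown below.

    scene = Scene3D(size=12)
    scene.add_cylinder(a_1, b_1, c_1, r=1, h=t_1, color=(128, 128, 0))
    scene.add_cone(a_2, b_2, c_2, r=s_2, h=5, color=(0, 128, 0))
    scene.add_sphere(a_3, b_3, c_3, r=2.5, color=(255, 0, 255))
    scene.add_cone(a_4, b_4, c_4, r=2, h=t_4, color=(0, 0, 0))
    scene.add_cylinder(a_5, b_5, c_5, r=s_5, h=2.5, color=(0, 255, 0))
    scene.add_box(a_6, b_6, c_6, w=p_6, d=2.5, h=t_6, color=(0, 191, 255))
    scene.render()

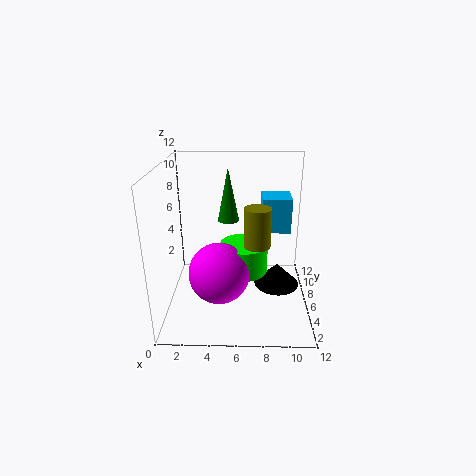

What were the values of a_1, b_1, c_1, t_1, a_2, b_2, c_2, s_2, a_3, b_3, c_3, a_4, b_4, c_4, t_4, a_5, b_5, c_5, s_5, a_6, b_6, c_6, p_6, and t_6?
a_1 = 7.5, b_1 = 3.5, c_1 = 6.5, t_1 = 3, a_2 = 5, b_2 = 10, c_2 = 6, s_2 = 1, a_3 = 4.5, b_3 = 4.5, c_3 = 3.5, a_4 = 9.5, b_4 = 7, c_4 = 1, t_4 = 2, a_5 = 6.5, b_5 = 6, c_5 = 3, s_5 = 2, a_6 = 8, b_6 = 7, c_6 = 6, p_6 = 2.5, t_6 = 3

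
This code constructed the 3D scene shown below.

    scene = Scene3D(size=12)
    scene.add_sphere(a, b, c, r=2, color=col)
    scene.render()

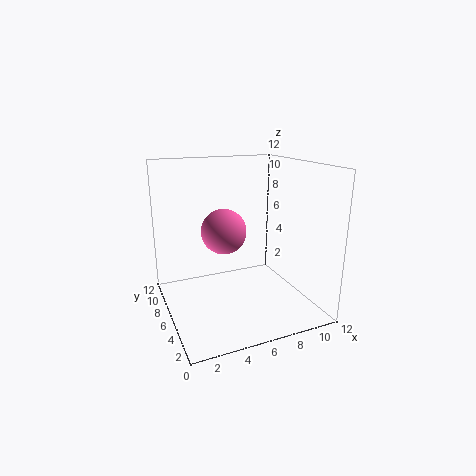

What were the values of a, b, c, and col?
a = 5.5
b = 8
c = 6
col = 'hotpink'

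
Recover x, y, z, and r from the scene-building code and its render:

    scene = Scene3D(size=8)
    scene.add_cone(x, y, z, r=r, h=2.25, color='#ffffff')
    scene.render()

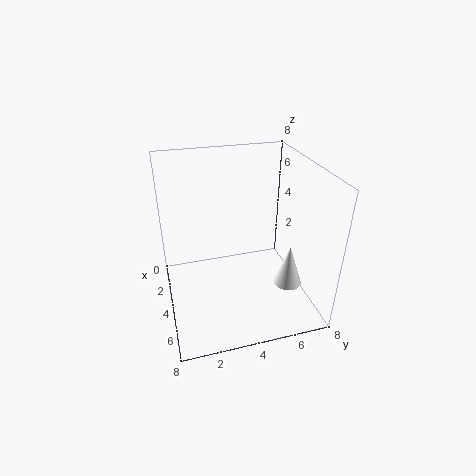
x = 6, y = 6.25, z = 2, r = 0.75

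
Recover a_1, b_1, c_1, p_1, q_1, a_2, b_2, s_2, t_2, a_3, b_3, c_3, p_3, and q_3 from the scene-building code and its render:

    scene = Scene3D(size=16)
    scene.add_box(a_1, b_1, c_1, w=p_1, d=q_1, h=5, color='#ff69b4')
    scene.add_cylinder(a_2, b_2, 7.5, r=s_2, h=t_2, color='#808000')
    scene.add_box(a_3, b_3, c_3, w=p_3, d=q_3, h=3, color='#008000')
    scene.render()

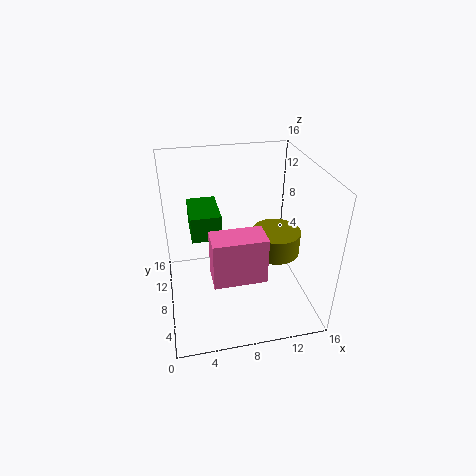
a_1 = 4.5, b_1 = 3, c_1 = 5.5, p_1 = 5.5, q_1 = 3, a_2 = 11.5, b_2 = 5.5, s_2 = 2.5, t_2 = 2.5, a_3 = 3, b_3 = 9.5, c_3 = 7, p_3 = 3.5, q_3 = 5.5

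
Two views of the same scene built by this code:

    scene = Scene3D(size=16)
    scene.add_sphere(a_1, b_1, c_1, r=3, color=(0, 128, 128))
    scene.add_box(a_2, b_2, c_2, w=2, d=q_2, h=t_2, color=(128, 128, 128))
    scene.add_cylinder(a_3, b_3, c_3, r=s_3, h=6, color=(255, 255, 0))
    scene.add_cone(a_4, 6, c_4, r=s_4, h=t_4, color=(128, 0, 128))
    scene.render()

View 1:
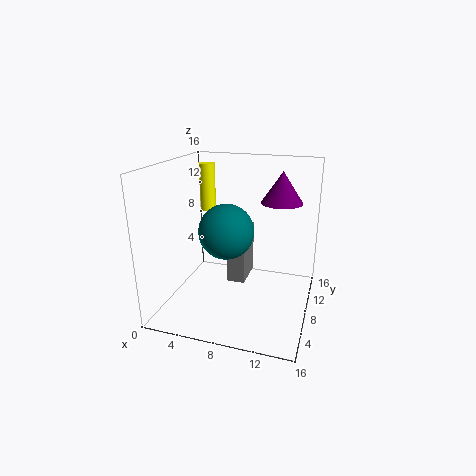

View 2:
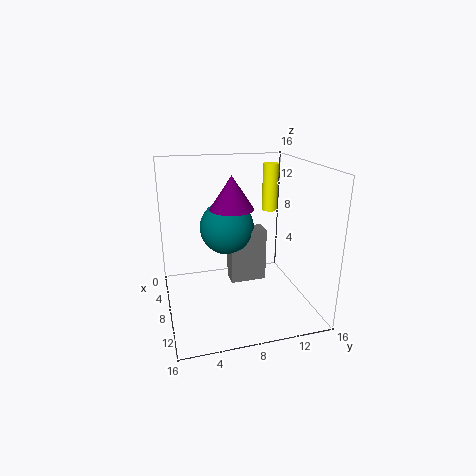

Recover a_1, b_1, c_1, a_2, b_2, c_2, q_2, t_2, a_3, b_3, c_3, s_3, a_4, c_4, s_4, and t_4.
a_1 = 7
b_1 = 7
c_1 = 9
a_2 = 7
b_2 = 7
c_2 = 3
q_2 = 4
t_2 = 6
a_3 = 2
b_3 = 14
c_3 = 9
s_3 = 1
a_4 = 13
c_4 = 13
s_4 = 2
t_4 = 3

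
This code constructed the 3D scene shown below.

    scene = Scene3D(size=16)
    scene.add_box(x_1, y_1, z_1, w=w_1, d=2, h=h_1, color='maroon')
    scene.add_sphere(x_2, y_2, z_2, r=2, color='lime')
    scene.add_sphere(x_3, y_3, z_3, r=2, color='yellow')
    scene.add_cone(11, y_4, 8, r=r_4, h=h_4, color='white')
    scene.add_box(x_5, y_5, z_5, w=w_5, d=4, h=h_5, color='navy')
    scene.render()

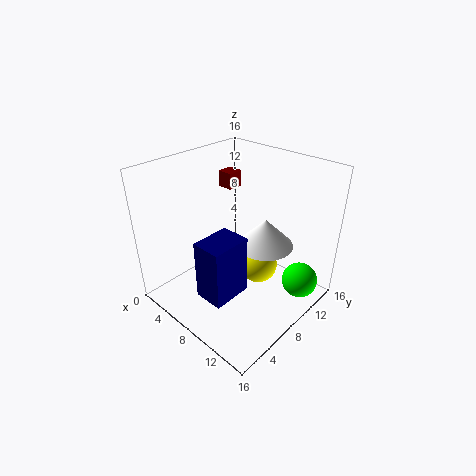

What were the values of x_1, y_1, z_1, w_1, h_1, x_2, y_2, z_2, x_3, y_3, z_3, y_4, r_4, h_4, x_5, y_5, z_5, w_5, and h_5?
x_1 = 1, y_1 = 12, z_1 = 11, w_1 = 2, h_1 = 2, x_2 = 14, y_2 = 12, z_2 = 3, x_3 = 11, y_3 = 8, z_3 = 6, y_4 = 9, r_4 = 3, h_4 = 3, x_5 = 9, y_5 = 1, z_5 = 5, w_5 = 3, h_5 = 6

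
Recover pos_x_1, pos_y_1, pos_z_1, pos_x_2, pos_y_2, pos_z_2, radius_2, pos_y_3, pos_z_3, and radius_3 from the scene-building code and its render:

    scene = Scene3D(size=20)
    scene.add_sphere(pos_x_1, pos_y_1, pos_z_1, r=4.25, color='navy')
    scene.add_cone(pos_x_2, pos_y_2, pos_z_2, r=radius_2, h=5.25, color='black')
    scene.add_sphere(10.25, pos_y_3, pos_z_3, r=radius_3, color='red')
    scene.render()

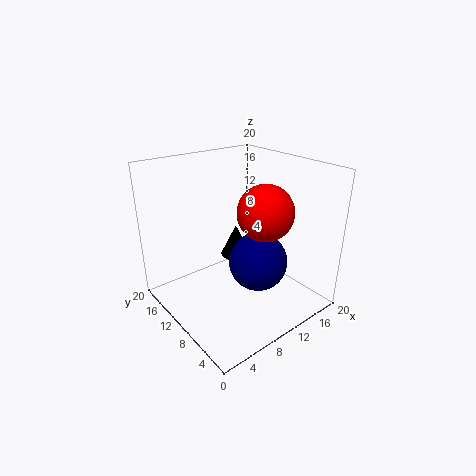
pos_x_1 = 12.75; pos_y_1 = 8.75; pos_z_1 = 5.75; pos_x_2 = 14.75; pos_y_2 = 16.5; pos_z_2 = 3; radius_2 = 2.5; pos_y_3 = 5; pos_z_3 = 15.25; radius_3 = 3.5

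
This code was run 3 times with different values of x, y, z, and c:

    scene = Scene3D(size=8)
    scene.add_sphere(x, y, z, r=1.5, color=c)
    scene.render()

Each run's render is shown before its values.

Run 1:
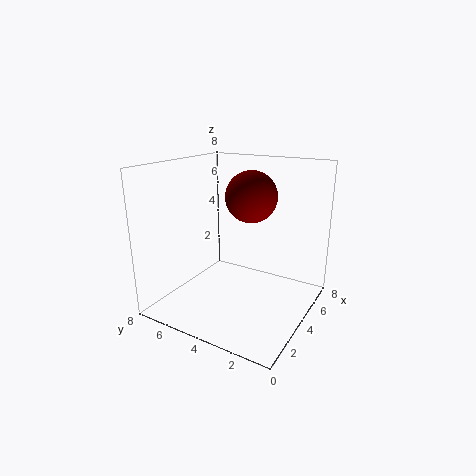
x = 5.5; y = 4; z = 6; c = 'maroon'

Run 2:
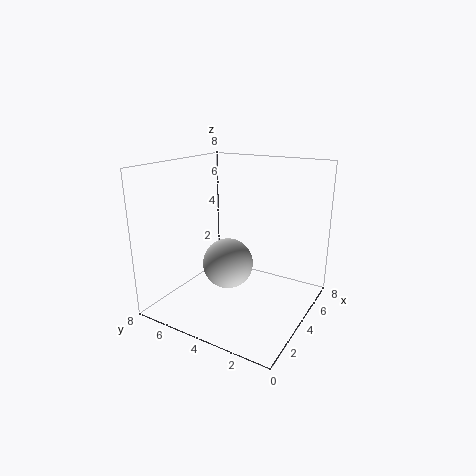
x = 4.5; y = 5; z = 2; c = 'lightgray'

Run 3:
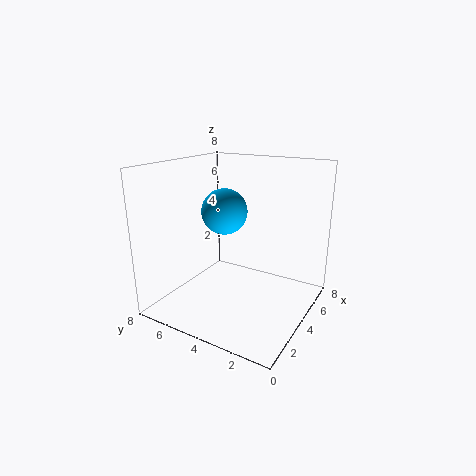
x = 6.5; y = 6.5; z = 4.5; c = 'deepskyblue'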